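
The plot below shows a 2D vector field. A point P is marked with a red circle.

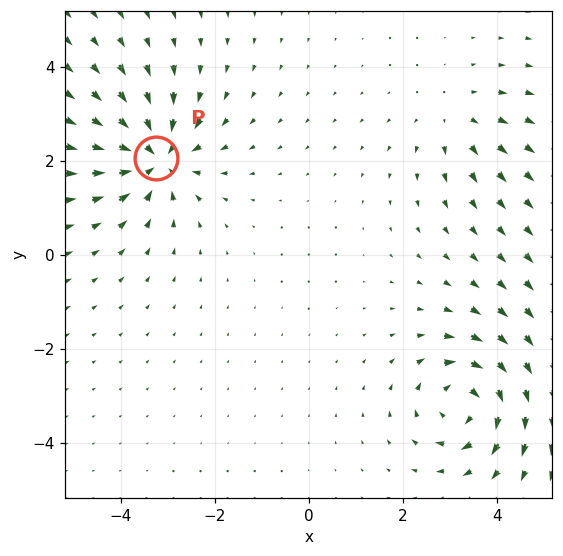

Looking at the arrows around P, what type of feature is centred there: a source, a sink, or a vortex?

sink

At P (-3.3, 2.1) the arrows converge inward. Divergence about -6, curl ≈0 — negative divergence with near-zero curl is a sink.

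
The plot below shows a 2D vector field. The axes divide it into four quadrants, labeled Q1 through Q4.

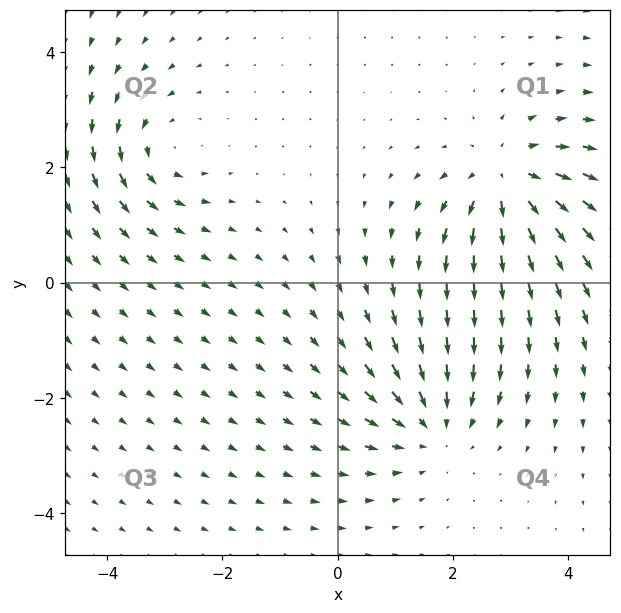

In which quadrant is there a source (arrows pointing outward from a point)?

The source sits at approximately (2.9, 1.8), which lies in quadrant Q1. The divergence there is about +4, positive as expected for a source.

Q1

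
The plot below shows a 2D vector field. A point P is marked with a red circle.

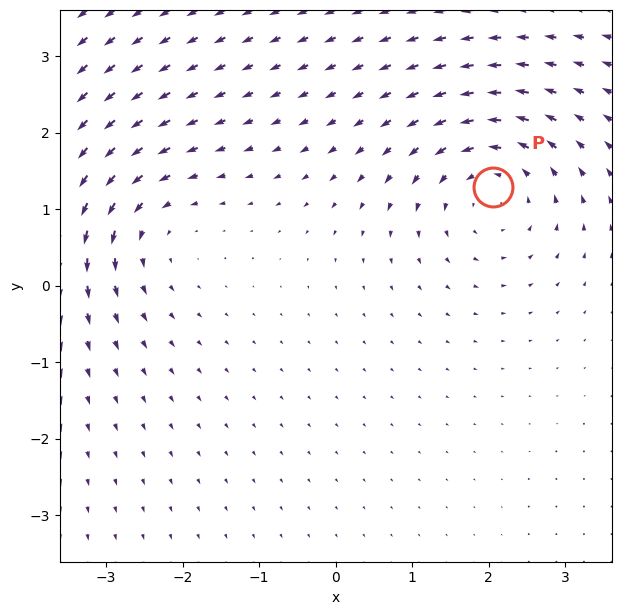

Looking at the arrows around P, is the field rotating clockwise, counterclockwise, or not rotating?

counterclockwise

Near P at (2.1, 1.3) the arrows circulate counterclockwise. The curl (z-component) there is about +4; positive curl means counterclockwise rotation.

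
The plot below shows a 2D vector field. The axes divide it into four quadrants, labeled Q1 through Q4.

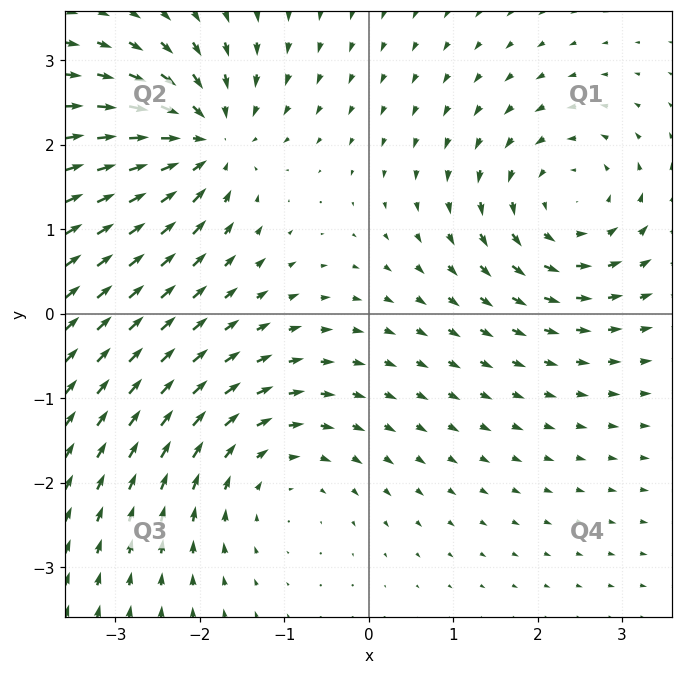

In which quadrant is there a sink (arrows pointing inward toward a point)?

Q2

The sink sits at approximately (-1.9, 2.0), which lies in quadrant Q2. The divergence there is about -4, negative as expected for a sink.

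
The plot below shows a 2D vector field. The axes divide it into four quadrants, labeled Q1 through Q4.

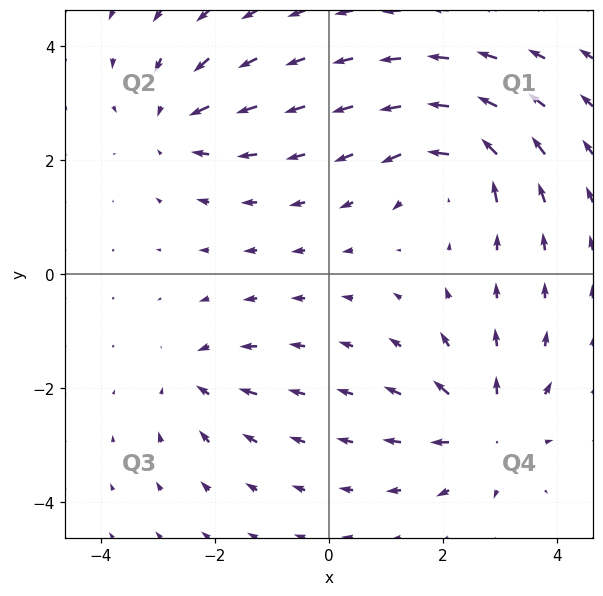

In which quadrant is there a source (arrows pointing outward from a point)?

Q4

The source sits at approximately (2.8, -2.7), which lies in quadrant Q4. The divergence there is about +6, positive as expected for a source.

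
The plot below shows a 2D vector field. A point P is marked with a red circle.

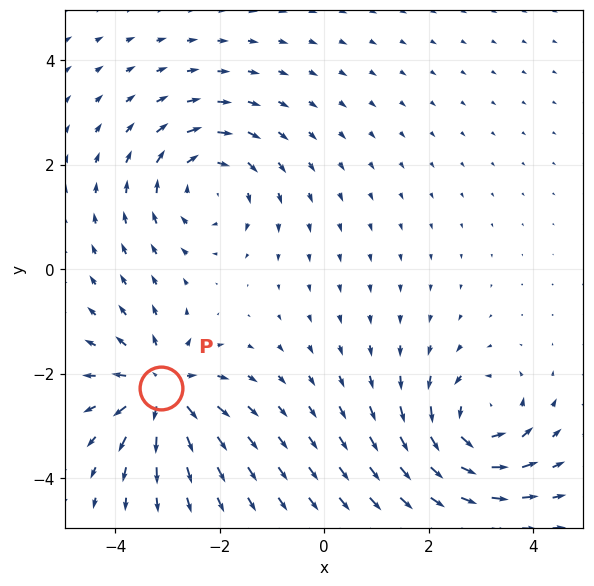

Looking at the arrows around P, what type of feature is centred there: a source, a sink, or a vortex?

At P (-3.1, -2.3) the arrows spread outward. Divergence about +6, curl ≈0 — positive divergence with near-zero curl is a source.

source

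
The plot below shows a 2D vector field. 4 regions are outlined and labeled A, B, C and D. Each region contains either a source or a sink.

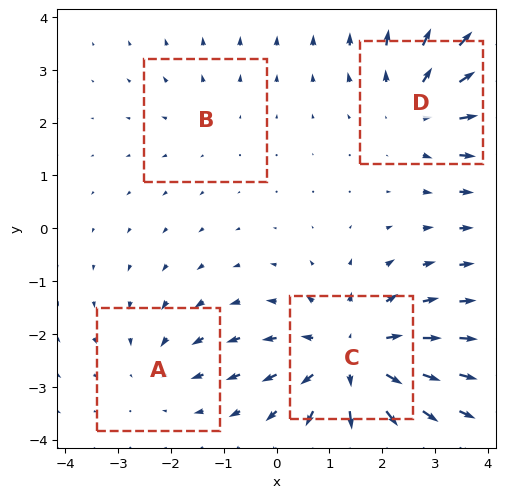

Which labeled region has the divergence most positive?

C

Divergence at each region's feature centre — A: about -3, B: about +2, C: about +6, D: about +4. Region C is most positive.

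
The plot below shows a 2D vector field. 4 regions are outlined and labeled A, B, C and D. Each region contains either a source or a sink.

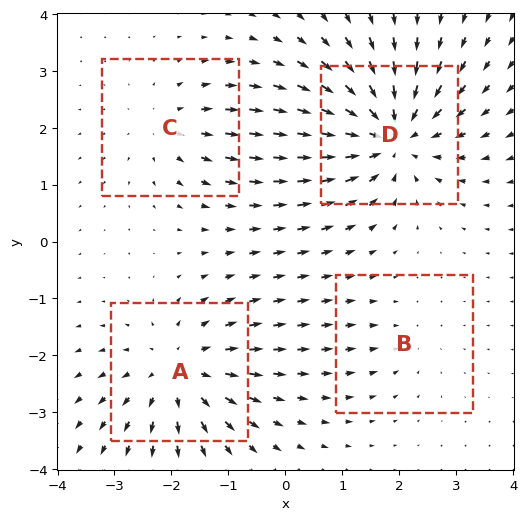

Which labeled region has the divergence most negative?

D

Divergence at each region's feature centre — A: about +5, B: about -2, C: about +3, D: about -6. Region D is most negative.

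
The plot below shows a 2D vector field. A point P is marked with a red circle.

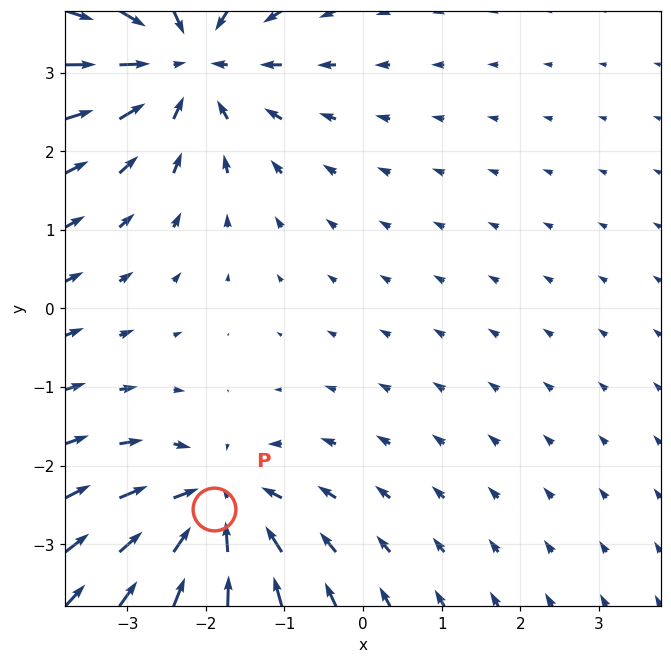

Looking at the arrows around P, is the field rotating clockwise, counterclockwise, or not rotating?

not rotating

Near P at (-1.9, -2.6) the arrows show no circulation. The curl there is ≈0.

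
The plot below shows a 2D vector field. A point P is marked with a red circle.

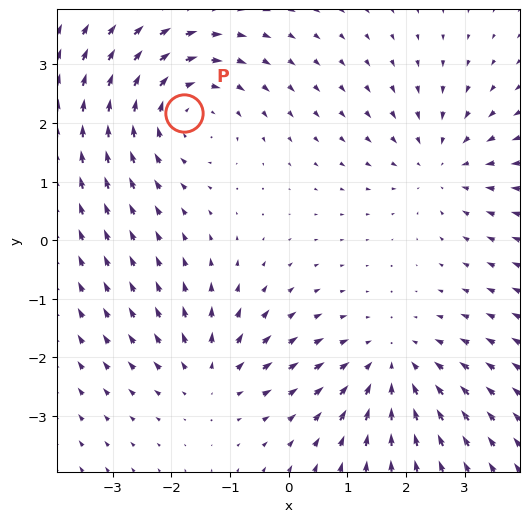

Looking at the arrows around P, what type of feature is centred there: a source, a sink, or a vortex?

vortex

At P (-1.8, 2.2) the arrows circulate clockwise. Divergence ≈0, curl about -4 — near-zero divergence with nonzero curl is a vortex.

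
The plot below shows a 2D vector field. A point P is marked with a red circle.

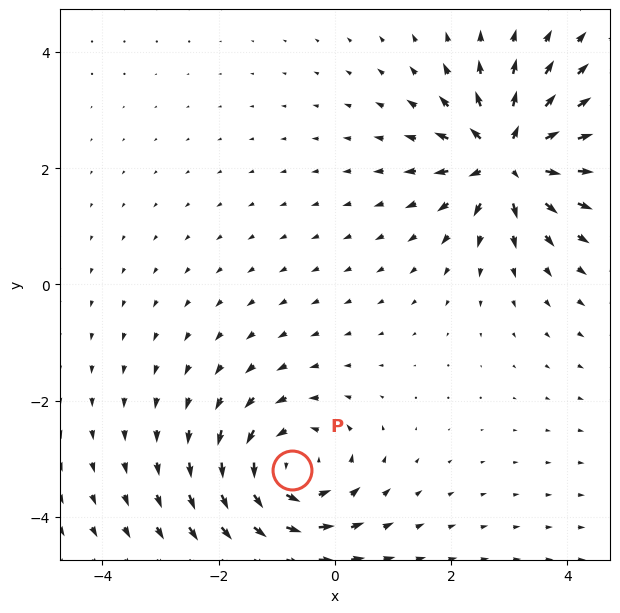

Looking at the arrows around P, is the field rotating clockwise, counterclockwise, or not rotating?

counterclockwise

Near P at (-0.7, -3.2) the arrows circulate counterclockwise. The curl (z-component) there is about +4; positive curl means counterclockwise rotation.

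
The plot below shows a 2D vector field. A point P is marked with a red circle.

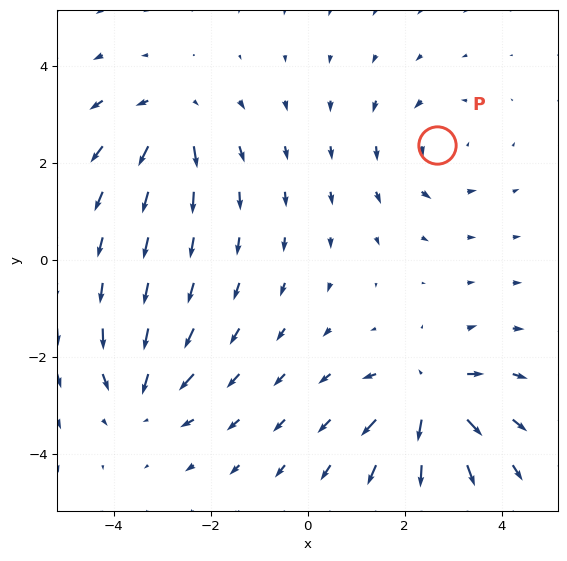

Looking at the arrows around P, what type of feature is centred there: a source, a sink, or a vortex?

At P (2.7, 2.4) the arrows circulate counterclockwise. Divergence ≈0, curl about +3 — near-zero divergence with nonzero curl is a vortex.

vortex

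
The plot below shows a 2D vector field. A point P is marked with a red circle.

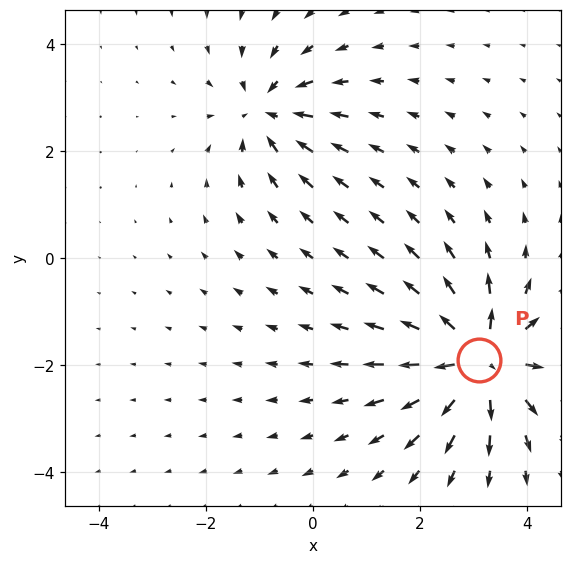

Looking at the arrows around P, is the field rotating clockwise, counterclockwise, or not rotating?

Near P at (3.1, -1.9) the arrows show no circulation. The curl there is ≈0.

not rotating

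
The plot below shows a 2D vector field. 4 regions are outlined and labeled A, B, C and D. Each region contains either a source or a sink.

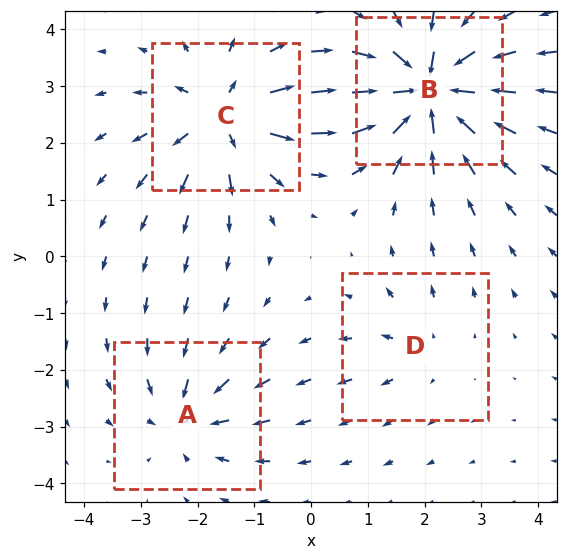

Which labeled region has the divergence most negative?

B

Divergence at each region's feature centre — A: about -4, B: about -8, C: about +6, D: about +3. Region B is most negative.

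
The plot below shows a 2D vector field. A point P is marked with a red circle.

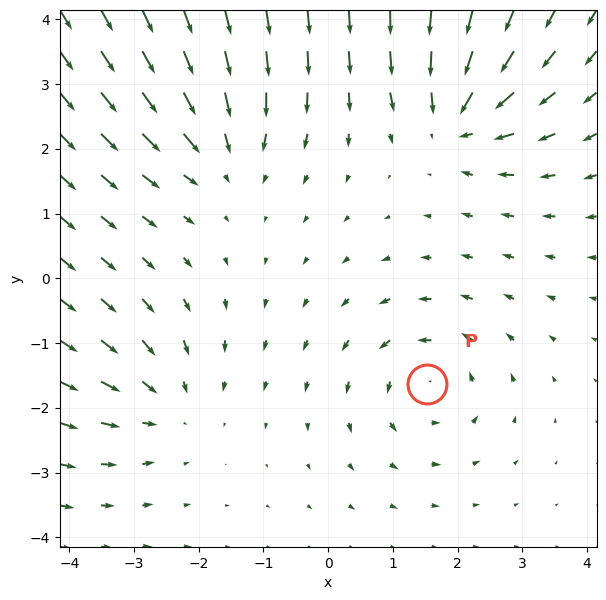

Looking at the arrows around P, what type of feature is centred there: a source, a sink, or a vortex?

vortex

At P (1.5, -1.6) the arrows circulate counterclockwise. Divergence ≈0, curl about +3 — near-zero divergence with nonzero curl is a vortex.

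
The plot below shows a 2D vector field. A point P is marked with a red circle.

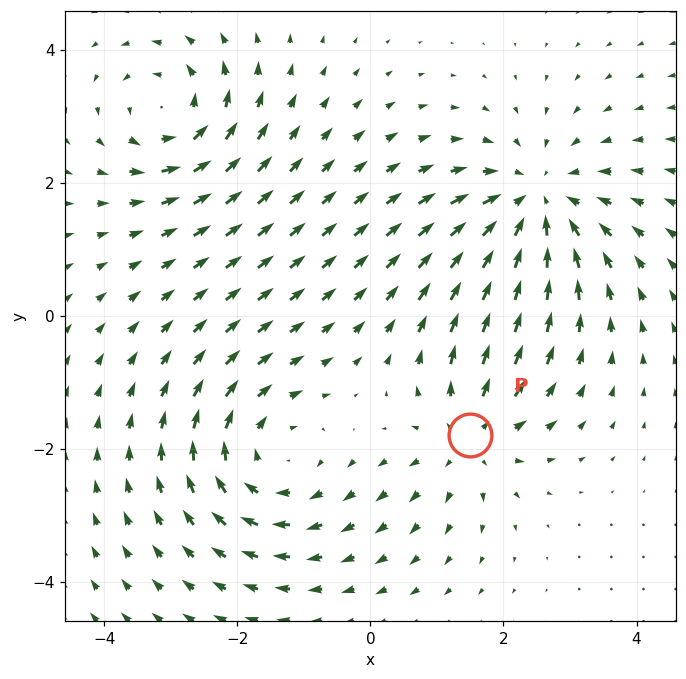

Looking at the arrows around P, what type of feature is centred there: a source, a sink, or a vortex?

At P (1.5, -1.8) the arrows spread outward. Divergence about +4, curl ≈0 — positive divergence with near-zero curl is a source.

source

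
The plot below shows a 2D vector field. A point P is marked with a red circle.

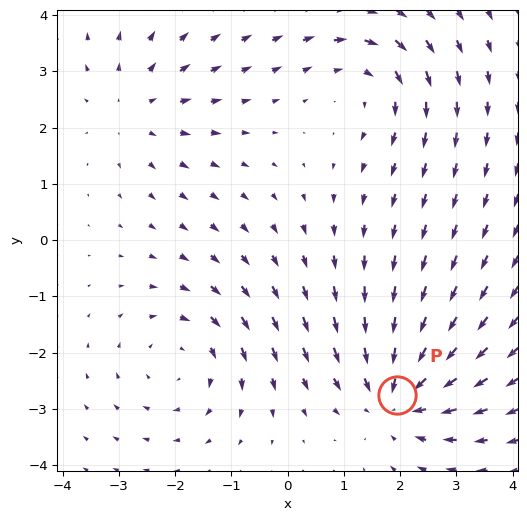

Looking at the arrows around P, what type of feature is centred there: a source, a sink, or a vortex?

sink

At P (2.0, -2.7) the arrows converge inward. Divergence about -5, curl ≈0 — negative divergence with near-zero curl is a sink.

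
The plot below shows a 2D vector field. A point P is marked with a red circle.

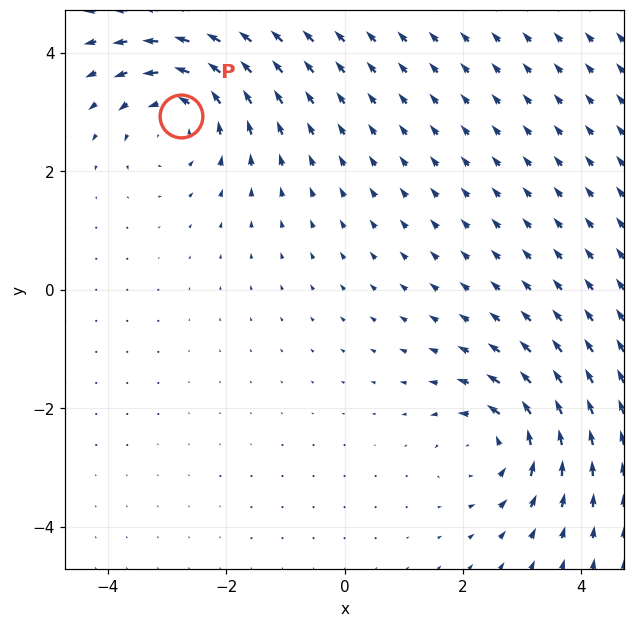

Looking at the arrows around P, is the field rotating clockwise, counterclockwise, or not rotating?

Near P at (-2.8, 2.9) the arrows circulate counterclockwise. The curl (z-component) there is about +4; positive curl means counterclockwise rotation.

counterclockwise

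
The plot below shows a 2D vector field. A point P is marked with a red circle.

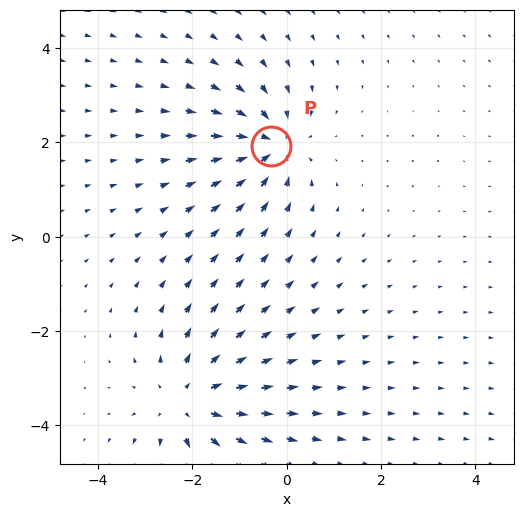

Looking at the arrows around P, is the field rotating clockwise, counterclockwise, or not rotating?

not rotating

Near P at (-0.3, 1.9) the arrows show no circulation. The curl there is ≈0.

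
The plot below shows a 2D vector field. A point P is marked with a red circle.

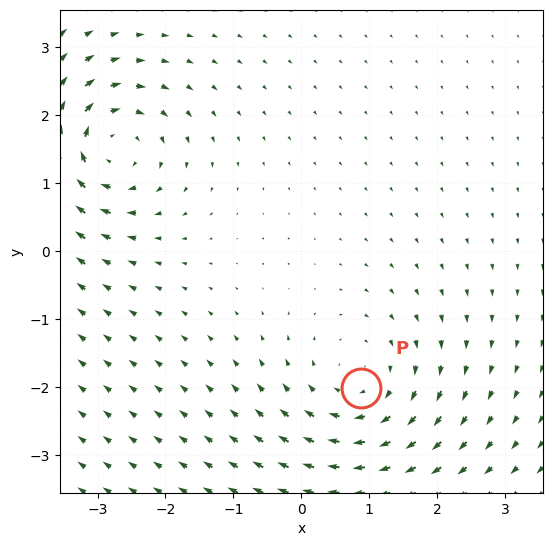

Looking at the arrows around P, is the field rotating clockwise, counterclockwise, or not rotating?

Near P at (0.9, -2.0) the arrows circulate clockwise. The curl (z-component) there is about -4; negative curl means clockwise rotation.

clockwise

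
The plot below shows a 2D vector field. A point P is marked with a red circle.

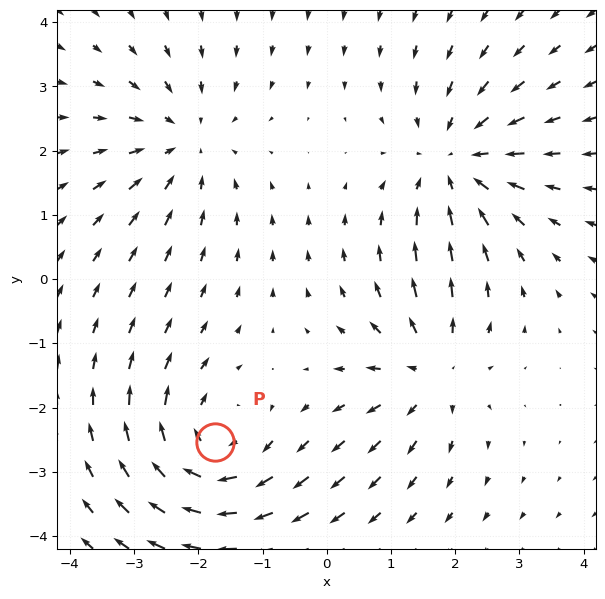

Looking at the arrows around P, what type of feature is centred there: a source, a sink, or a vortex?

At P (-1.7, -2.5) the arrows circulate clockwise. Divergence ≈0, curl about -5 — near-zero divergence with nonzero curl is a vortex.

vortex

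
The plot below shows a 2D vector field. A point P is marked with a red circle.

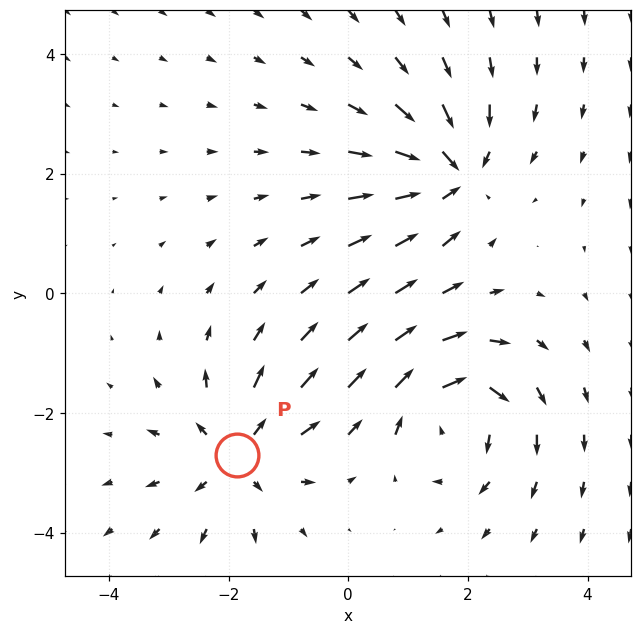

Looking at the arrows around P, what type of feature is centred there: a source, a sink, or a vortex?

source

At P (-1.9, -2.7) the arrows spread outward. Divergence about +3, curl ≈0 — positive divergence with near-zero curl is a source.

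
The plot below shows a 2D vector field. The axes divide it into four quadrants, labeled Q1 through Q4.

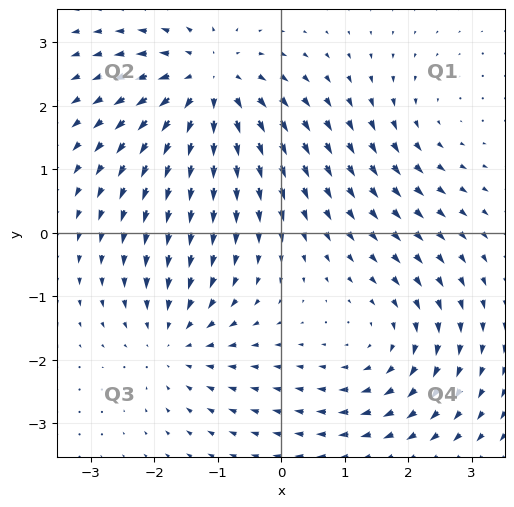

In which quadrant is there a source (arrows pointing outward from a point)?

Q2

The source sits at approximately (-1.1, 2.3), which lies in quadrant Q2. The divergence there is about +6, positive as expected for a source.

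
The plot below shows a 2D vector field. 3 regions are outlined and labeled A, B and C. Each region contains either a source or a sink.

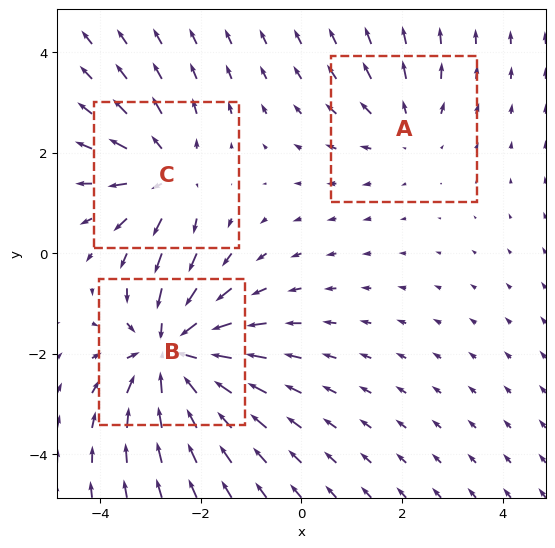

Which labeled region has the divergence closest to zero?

A

Divergence at each region's feature centre — A: about +2, B: about -4, C: about +3. Region A is closest to zero.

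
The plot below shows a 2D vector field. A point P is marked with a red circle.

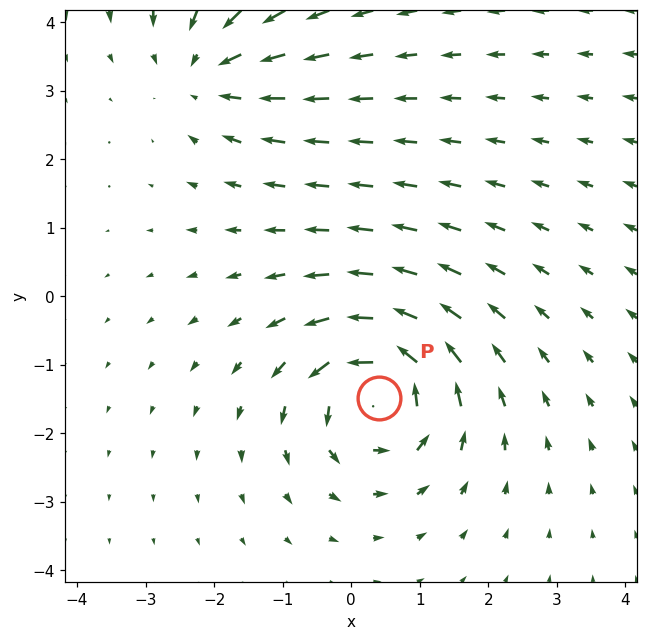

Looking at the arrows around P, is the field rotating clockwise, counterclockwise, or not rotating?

Near P at (0.4, -1.5) the arrows circulate counterclockwise. The curl (z-component) there is about +6; positive curl means counterclockwise rotation.

counterclockwise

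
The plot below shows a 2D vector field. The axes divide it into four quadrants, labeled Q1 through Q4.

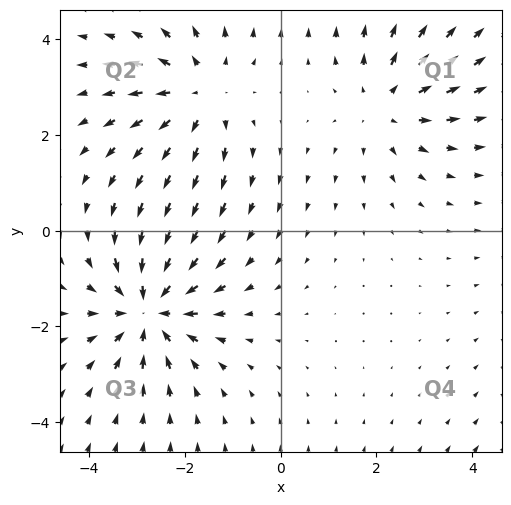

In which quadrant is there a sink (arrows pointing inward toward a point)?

Q3

The sink sits at approximately (-2.7, -1.7), which lies in quadrant Q3. The divergence there is about -4, negative as expected for a sink.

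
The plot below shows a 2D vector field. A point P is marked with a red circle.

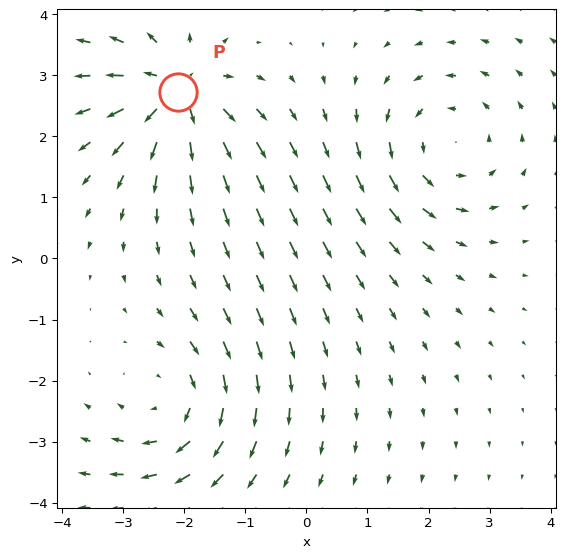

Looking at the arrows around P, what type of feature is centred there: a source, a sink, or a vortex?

At P (-2.1, 2.7) the arrows spread outward. Divergence about +7, curl ≈0 — positive divergence with near-zero curl is a source.

source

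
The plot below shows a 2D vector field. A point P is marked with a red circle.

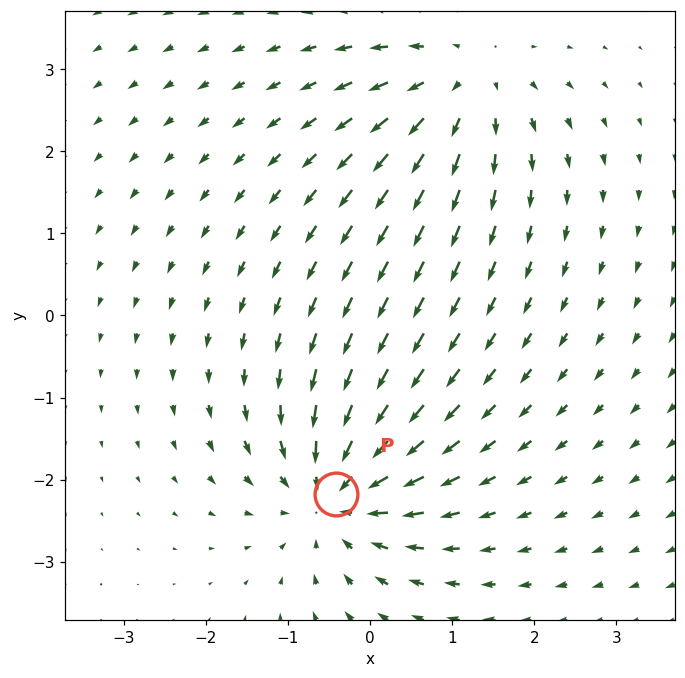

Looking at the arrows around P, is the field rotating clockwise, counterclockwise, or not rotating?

Near P at (-0.4, -2.2) the arrows show no circulation. The curl there is ≈0.

not rotating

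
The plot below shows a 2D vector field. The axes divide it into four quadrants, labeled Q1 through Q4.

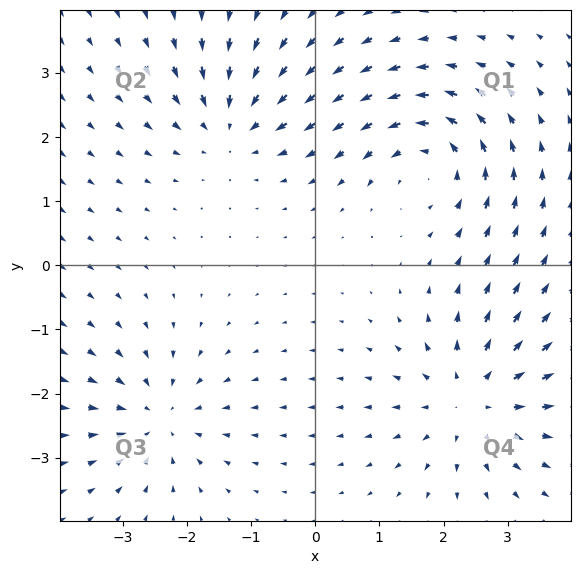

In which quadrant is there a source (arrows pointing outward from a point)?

Q4

The source sits at approximately (2.4, -2.1), which lies in quadrant Q4. The divergence there is about +4, positive as expected for a source.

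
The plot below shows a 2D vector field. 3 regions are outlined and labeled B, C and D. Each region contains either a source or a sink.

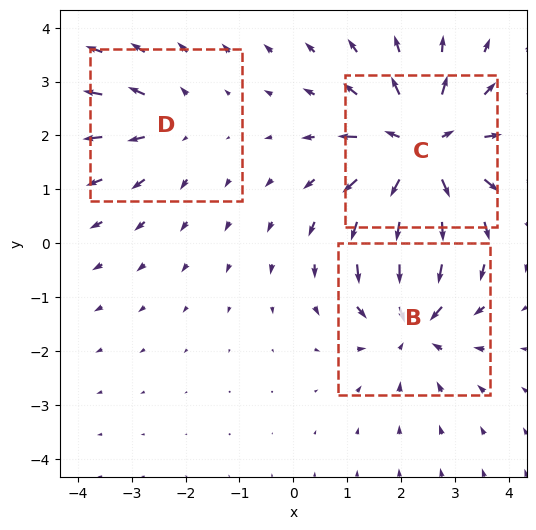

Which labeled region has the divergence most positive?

C

Divergence at each region's feature centre — B: about -3, C: about +5, D: about +2. Region C is most positive.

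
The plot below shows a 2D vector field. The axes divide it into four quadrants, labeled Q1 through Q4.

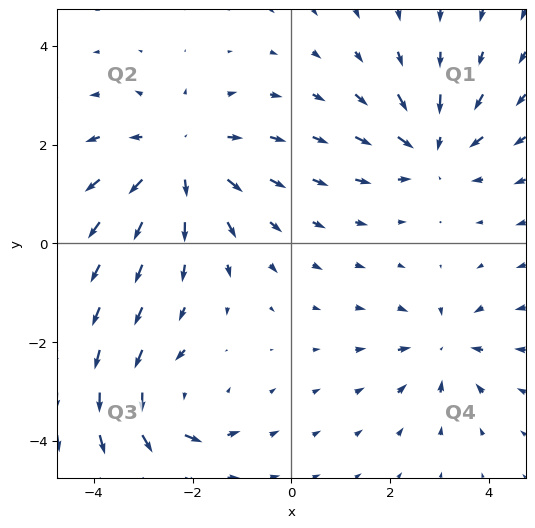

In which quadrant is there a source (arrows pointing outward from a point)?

The source sits at approximately (-2.2, 1.7), which lies in quadrant Q2. The divergence there is about +4, positive as expected for a source.

Q2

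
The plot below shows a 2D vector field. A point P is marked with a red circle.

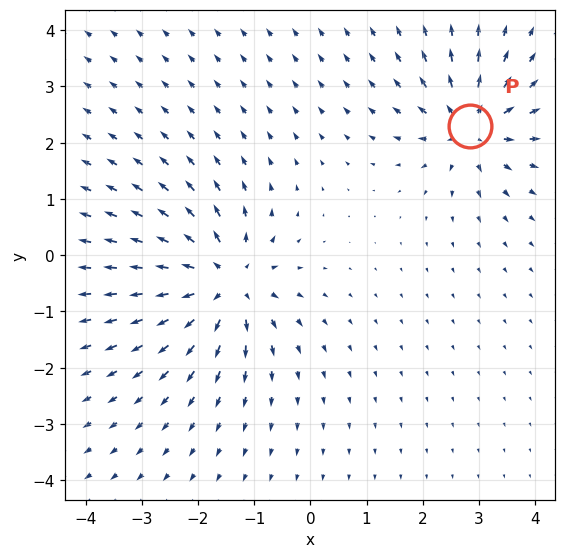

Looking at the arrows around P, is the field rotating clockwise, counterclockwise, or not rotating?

not rotating

Near P at (2.8, 2.3) the arrows show no circulation. The curl there is ≈0.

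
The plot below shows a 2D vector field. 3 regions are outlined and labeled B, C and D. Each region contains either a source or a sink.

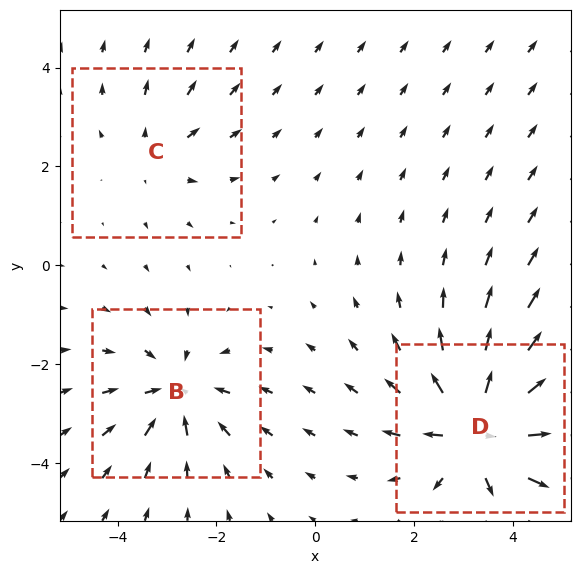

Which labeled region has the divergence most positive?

Divergence at each region's feature centre — B: about -4, C: about +2, D: about +5. Region D is most positive.

D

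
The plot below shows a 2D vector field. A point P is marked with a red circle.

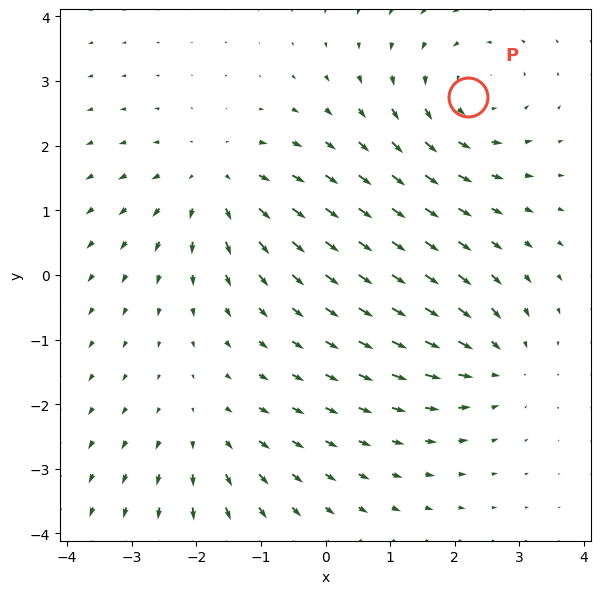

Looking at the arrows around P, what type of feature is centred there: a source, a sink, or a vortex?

At P (2.2, 2.8) the arrows circulate counterclockwise. Divergence ≈0, curl about +3 — near-zero divergence with nonzero curl is a vortex.

vortex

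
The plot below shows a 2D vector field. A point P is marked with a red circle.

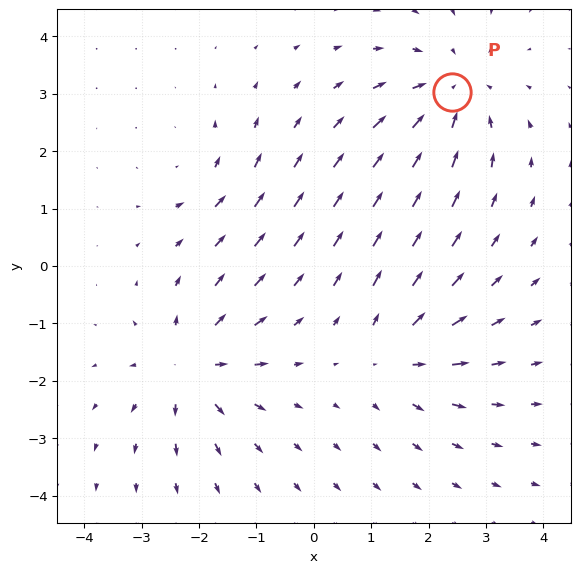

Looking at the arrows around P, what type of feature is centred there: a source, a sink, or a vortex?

sink

At P (2.4, 3.0) the arrows converge inward. Divergence about -5, curl ≈0 — negative divergence with near-zero curl is a sink.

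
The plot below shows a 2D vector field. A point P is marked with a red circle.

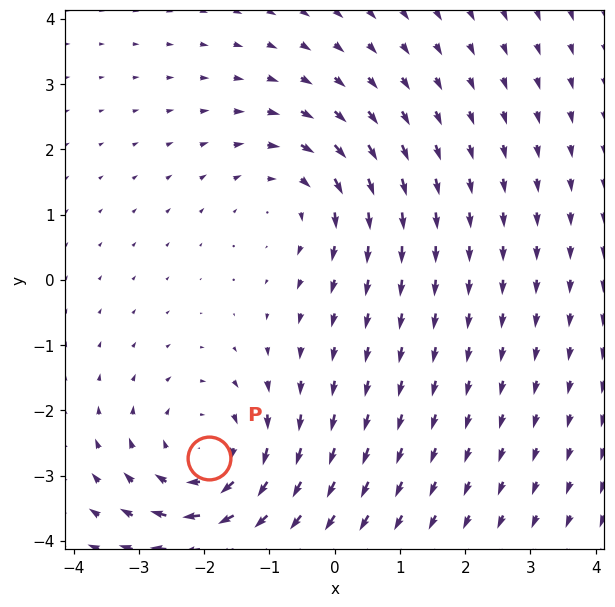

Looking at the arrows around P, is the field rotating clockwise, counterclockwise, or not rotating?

Near P at (-1.9, -2.7) the arrows circulate clockwise. The curl (z-component) there is about -3; negative curl means clockwise rotation.

clockwise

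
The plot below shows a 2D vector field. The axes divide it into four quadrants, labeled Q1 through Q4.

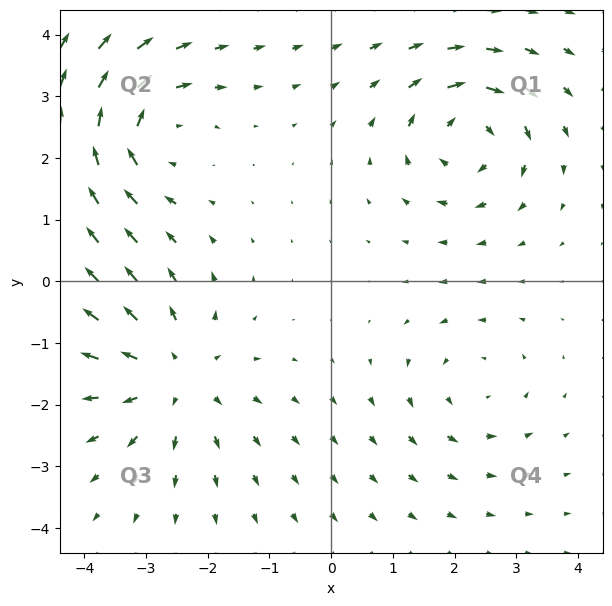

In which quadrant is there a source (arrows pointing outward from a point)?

Q3

The source sits at approximately (-2.5, -1.5), which lies in quadrant Q3. The divergence there is about +4, positive as expected for a source.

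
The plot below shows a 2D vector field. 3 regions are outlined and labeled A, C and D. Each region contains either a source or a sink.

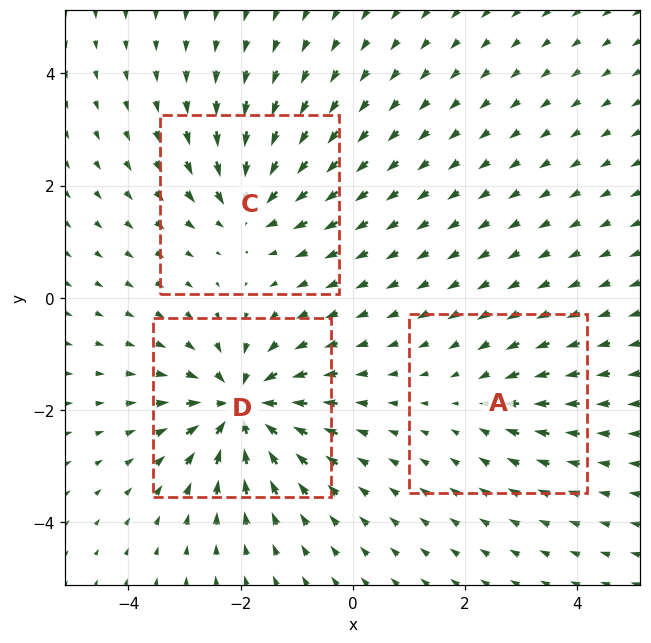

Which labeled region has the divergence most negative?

D

Divergence at each region's feature centre — A: about -2, C: about -4, D: about -7. Region D is most negative.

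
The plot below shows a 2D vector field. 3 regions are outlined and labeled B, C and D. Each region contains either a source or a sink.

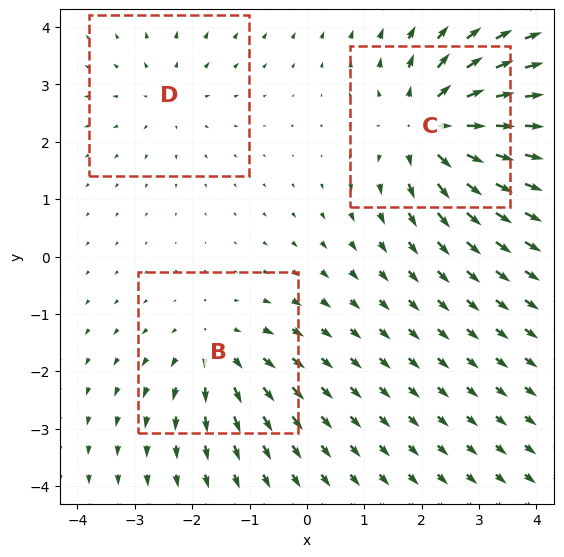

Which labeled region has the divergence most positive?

Divergence at each region's feature centre — B: about +3, C: about +6, D: about +2. Region C is most positive.

C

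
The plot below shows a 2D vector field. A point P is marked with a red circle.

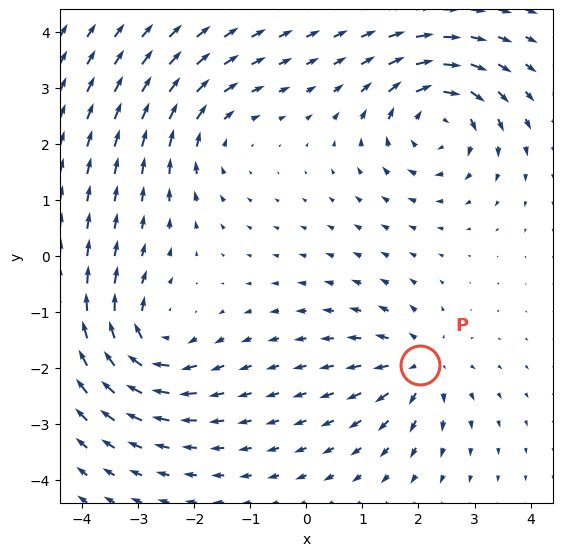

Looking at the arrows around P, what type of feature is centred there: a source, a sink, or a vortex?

source

At P (2.0, -1.9) the arrows spread outward. Divergence about +4, curl ≈0 — positive divergence with near-zero curl is a source.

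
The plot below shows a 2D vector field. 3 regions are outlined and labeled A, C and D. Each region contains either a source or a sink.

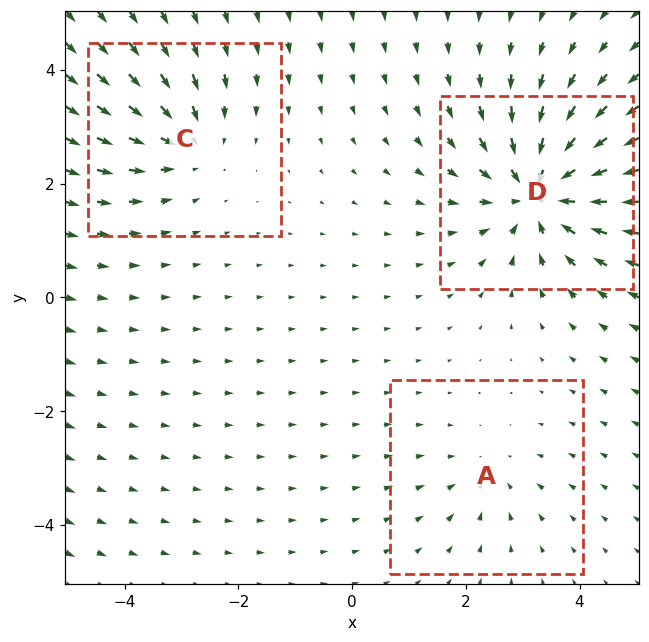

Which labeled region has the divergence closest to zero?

Divergence at each region's feature centre — A: about -2, C: about -3, D: about -5. Region A is closest to zero.

A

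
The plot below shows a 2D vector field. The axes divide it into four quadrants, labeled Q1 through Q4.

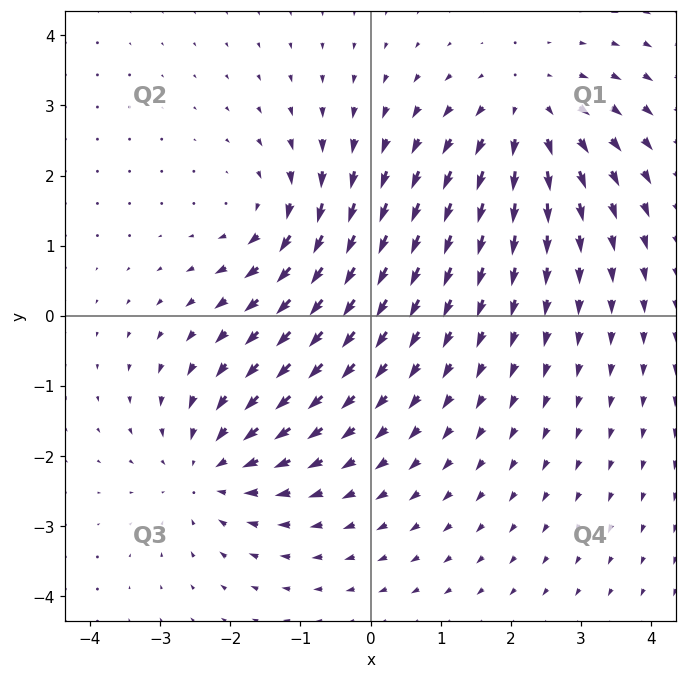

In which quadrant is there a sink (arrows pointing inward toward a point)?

Q3

The sink sits at approximately (-2.3, -2.2), which lies in quadrant Q3. The divergence there is about -5, negative as expected for a sink.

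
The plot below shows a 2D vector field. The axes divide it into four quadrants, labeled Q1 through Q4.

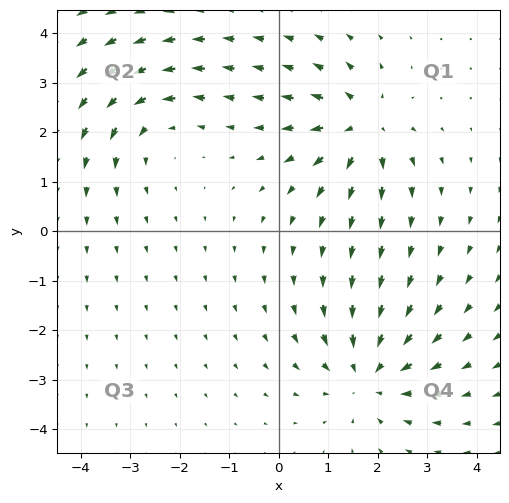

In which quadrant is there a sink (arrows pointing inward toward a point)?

Q4

The sink sits at approximately (1.8, -2.9), which lies in quadrant Q4. The divergence there is about -4, negative as expected for a sink.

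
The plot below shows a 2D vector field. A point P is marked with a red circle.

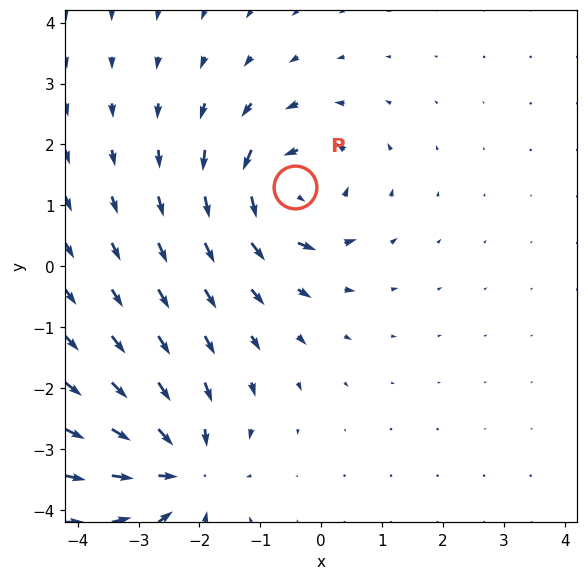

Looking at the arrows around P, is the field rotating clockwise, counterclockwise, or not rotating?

Near P at (-0.4, 1.3) the arrows circulate counterclockwise. The curl (z-component) there is about +6; positive curl means counterclockwise rotation.

counterclockwise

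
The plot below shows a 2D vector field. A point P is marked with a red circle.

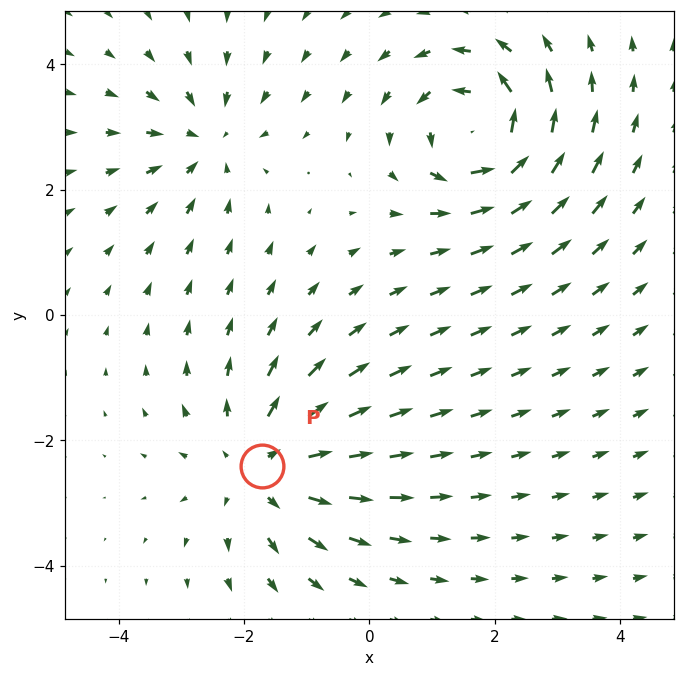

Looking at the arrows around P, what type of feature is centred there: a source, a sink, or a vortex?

At P (-1.7, -2.4) the arrows spread outward. Divergence about +3, curl ≈0 — positive divergence with near-zero curl is a source.

source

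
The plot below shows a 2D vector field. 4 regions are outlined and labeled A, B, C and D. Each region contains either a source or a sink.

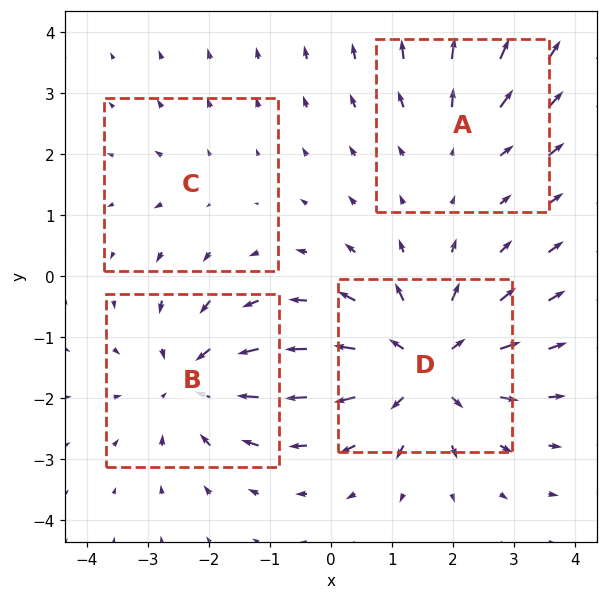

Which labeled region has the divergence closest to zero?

Divergence at each region's feature centre — A: about +3, B: about -5, C: about +2, D: about +6. Region C is closest to zero.

C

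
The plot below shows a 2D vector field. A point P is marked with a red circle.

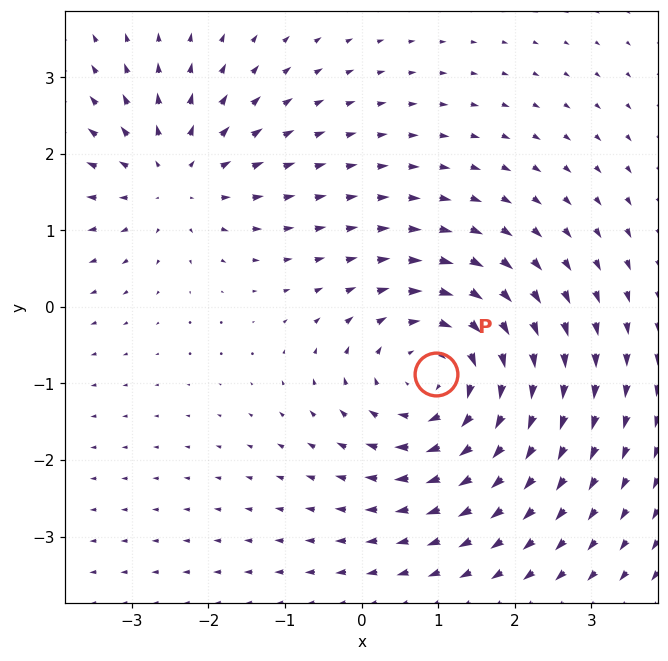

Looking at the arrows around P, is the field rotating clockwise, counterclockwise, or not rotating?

clockwise

Near P at (1.0, -0.9) the arrows circulate clockwise. The curl (z-component) there is about -4; negative curl means clockwise rotation.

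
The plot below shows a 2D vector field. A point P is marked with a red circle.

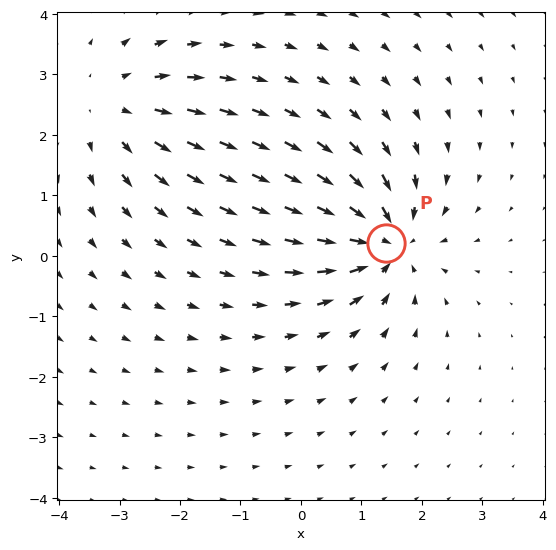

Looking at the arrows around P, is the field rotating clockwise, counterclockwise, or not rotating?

not rotating

Near P at (1.4, 0.2) the arrows show no circulation. The curl there is ≈0.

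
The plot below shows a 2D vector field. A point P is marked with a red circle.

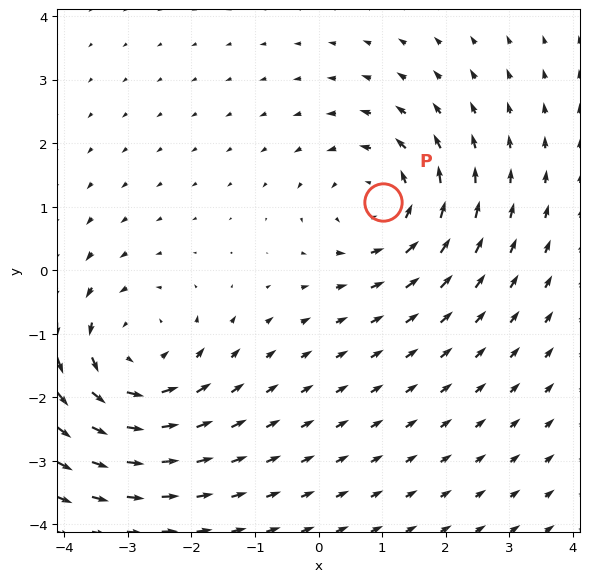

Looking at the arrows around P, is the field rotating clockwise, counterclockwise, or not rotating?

counterclockwise

Near P at (1.0, 1.1) the arrows circulate counterclockwise. The curl (z-component) there is about +4; positive curl means counterclockwise rotation.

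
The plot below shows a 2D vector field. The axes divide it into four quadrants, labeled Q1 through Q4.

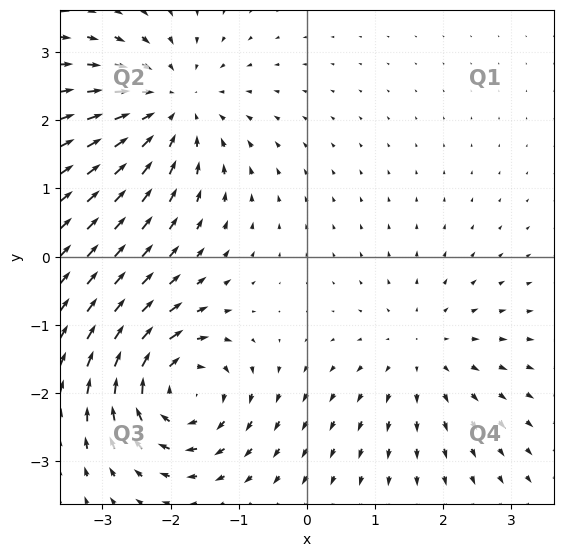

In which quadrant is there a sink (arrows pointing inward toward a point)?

The sink sits at approximately (-2.0, 2.2), which lies in quadrant Q2. The divergence there is about -4, negative as expected for a sink.

Q2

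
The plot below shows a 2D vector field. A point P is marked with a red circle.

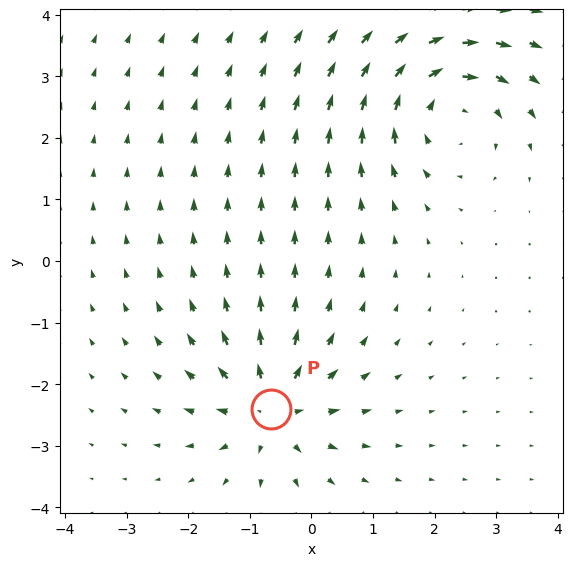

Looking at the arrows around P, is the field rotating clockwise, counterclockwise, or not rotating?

not rotating

Near P at (-0.7, -2.4) the arrows show no circulation. The curl there is ≈0.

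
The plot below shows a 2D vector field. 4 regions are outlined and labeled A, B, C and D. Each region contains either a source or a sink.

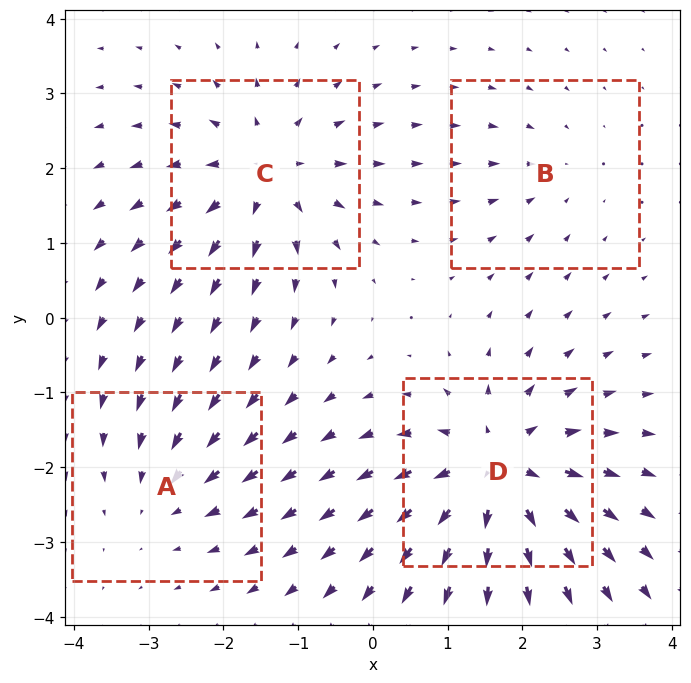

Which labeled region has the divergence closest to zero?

B

Divergence at each region's feature centre — A: about -3, B: about -2, C: about +5, D: about +7. Region B is closest to zero.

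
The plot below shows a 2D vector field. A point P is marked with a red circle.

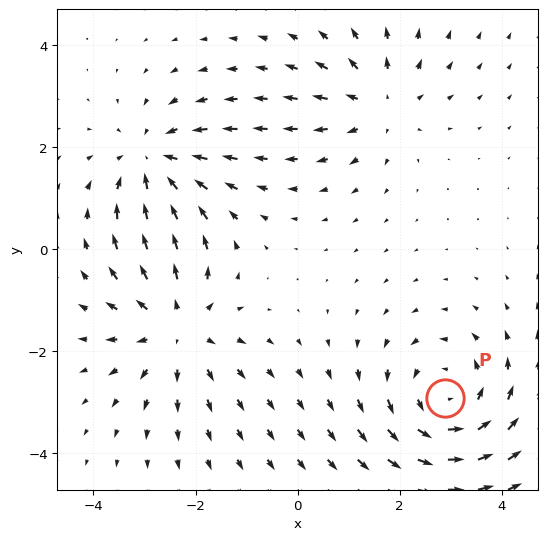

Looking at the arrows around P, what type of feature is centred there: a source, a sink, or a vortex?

vortex

At P (2.9, -2.9) the arrows circulate counterclockwise. Divergence ≈0, curl about +4 — near-zero divergence with nonzero curl is a vortex.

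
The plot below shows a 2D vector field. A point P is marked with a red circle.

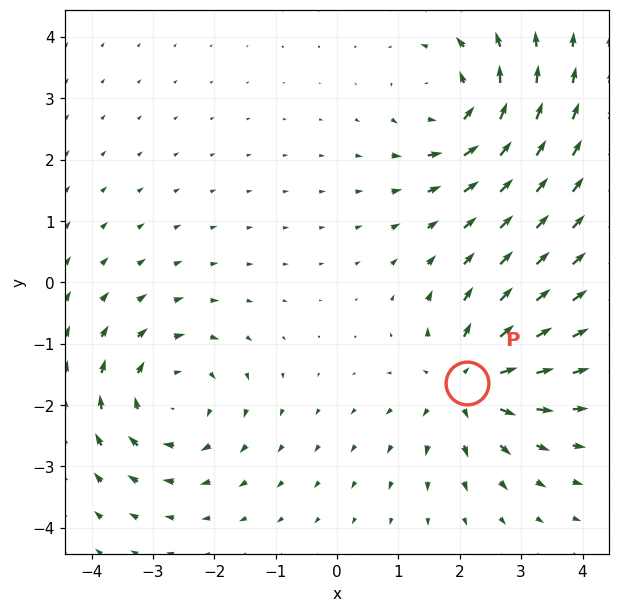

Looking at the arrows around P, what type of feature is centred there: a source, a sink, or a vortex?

source

At P (2.1, -1.6) the arrows spread outward. Divergence about +6, curl ≈0 — positive divergence with near-zero curl is a source.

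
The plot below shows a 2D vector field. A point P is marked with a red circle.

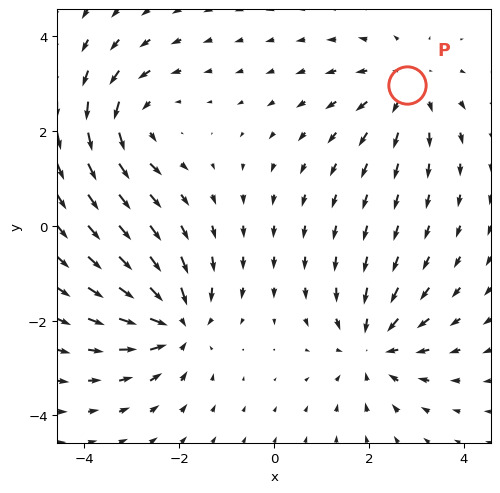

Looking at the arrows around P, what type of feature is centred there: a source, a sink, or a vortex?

source

At P (2.8, 3.0) the arrows spread outward. Divergence about +4, curl ≈0 — positive divergence with near-zero curl is a source.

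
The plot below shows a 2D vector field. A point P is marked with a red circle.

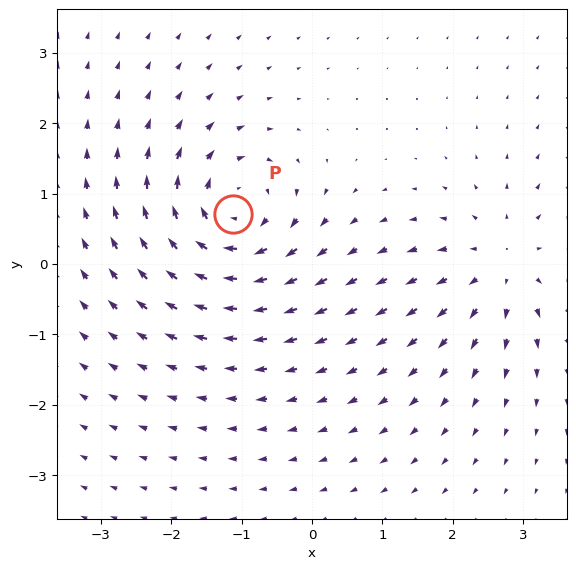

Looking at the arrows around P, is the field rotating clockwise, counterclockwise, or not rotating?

Near P at (-1.1, 0.7) the arrows circulate clockwise. The curl (z-component) there is about -6; negative curl means clockwise rotation.

clockwise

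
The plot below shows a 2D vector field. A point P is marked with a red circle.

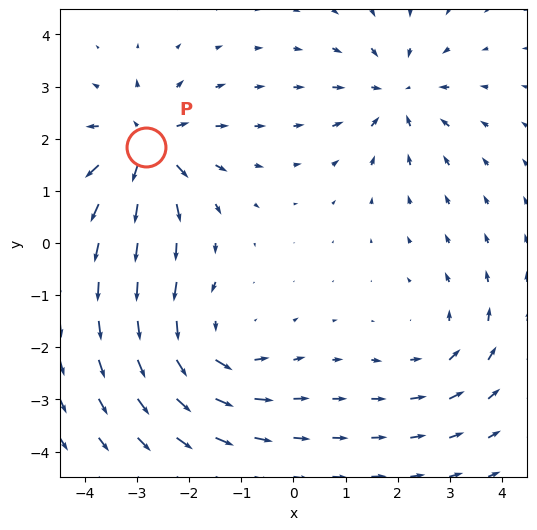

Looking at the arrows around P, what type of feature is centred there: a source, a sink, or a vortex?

At P (-2.8, 1.8) the arrows spread outward. Divergence about +5, curl ≈0 — positive divergence with near-zero curl is a source.

source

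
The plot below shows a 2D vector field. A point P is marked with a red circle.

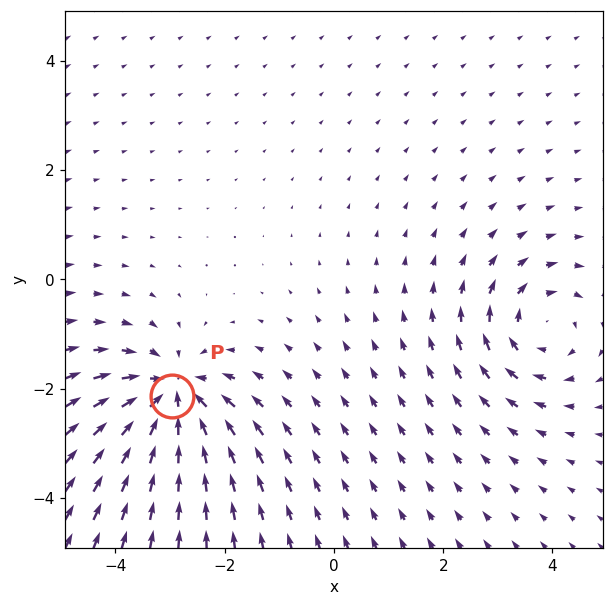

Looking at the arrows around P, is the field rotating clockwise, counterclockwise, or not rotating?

Near P at (-3.0, -2.1) the arrows show no circulation. The curl there is ≈0.

not rotating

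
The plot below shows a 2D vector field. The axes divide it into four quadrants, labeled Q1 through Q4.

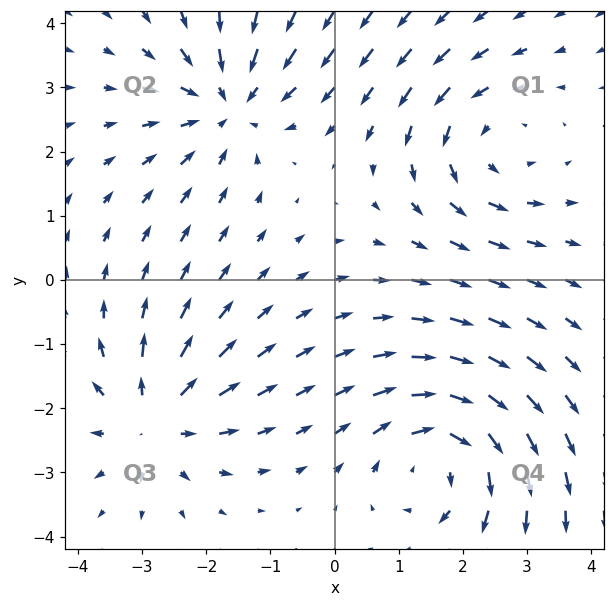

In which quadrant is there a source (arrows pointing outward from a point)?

Q3

The source sits at approximately (-2.8, -2.2), which lies in quadrant Q3. The divergence there is about +4, positive as expected for a source.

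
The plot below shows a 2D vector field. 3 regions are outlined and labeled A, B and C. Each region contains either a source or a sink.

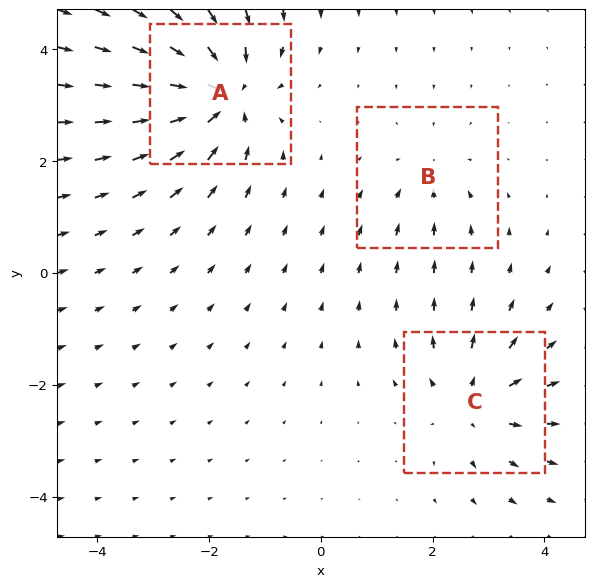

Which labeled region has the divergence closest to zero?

B

Divergence at each region's feature centre — A: about -6, B: about -2, C: about +4. Region B is closest to zero.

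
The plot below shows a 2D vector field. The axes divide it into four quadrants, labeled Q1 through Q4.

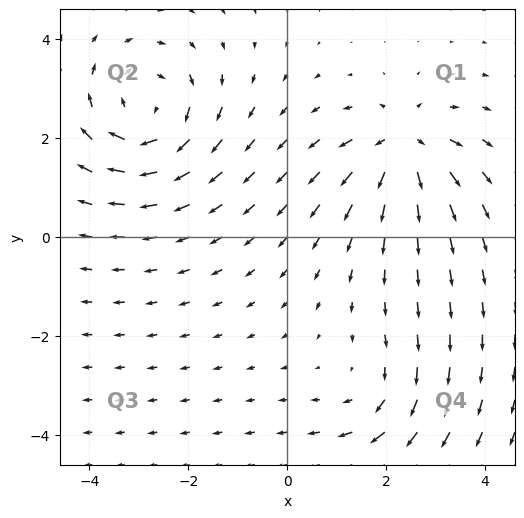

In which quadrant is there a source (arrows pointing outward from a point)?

Q1

The source sits at approximately (2.3, 1.9), which lies in quadrant Q1. The divergence there is about +5, positive as expected for a source.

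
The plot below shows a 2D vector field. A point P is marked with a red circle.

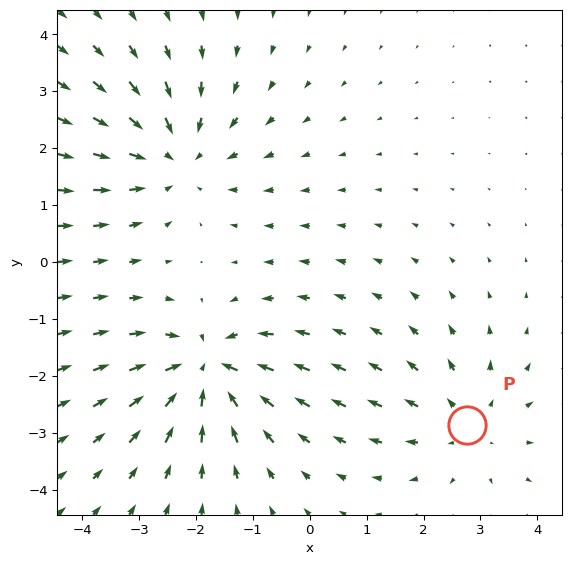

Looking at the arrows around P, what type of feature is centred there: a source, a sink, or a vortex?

source

At P (2.8, -2.9) the arrows spread outward. Divergence about +2, curl ≈0 — positive divergence with near-zero curl is a source.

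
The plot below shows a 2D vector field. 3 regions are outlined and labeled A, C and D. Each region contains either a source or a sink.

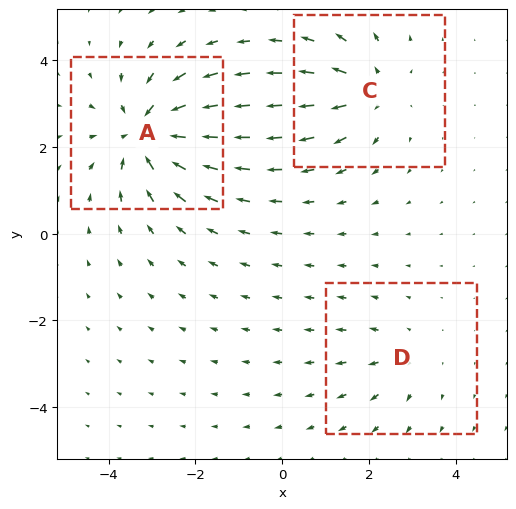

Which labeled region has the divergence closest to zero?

D

Divergence at each region's feature centre — A: about -5, C: about +3, D: about +2. Region D is closest to zero.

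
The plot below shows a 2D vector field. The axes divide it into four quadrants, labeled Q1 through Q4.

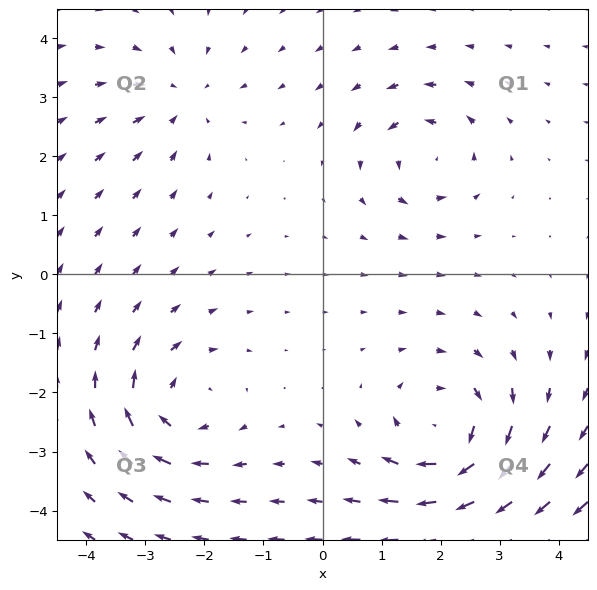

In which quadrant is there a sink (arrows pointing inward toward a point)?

The sink sits at approximately (-2.4, 3.0), which lies in quadrant Q2. The divergence there is about -3, negative as expected for a sink.

Q2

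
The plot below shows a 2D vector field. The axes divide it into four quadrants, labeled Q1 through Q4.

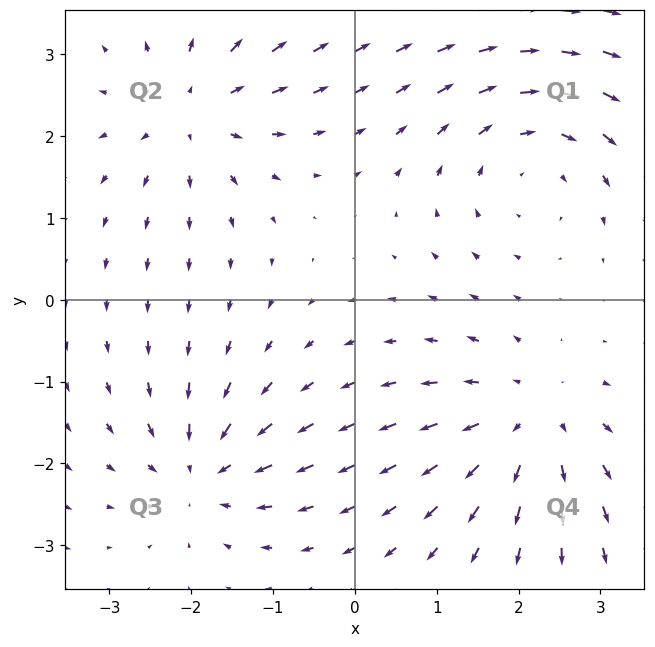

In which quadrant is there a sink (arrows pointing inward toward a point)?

The sink sits at approximately (-1.9, -2.1), which lies in quadrant Q3. The divergence there is about -5, negative as expected for a sink.

Q3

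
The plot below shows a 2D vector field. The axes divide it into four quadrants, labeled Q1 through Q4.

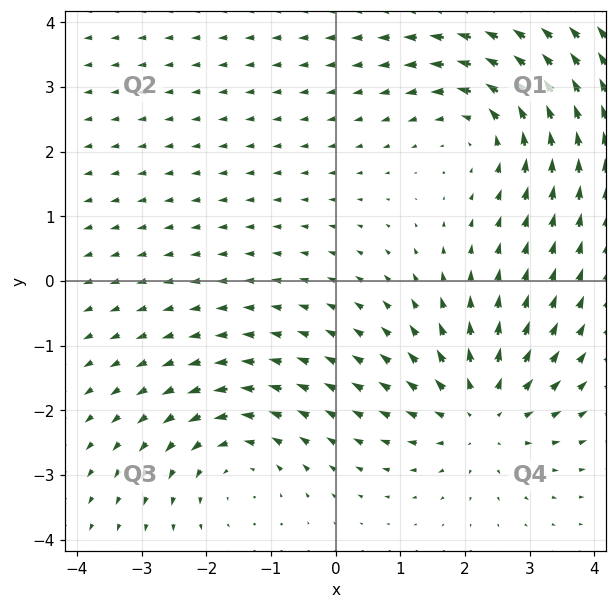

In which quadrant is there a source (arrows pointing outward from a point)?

The source sits at approximately (2.3, -2.0), which lies in quadrant Q4. The divergence there is about +3, positive as expected for a source.

Q4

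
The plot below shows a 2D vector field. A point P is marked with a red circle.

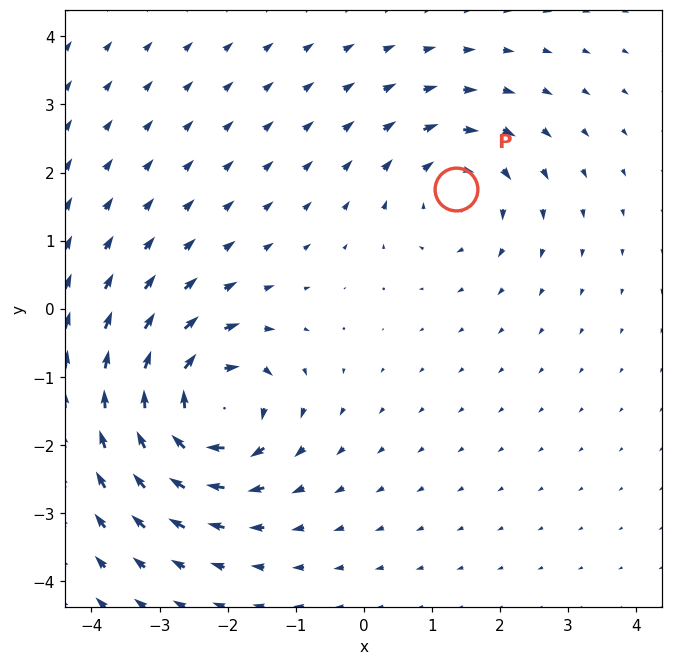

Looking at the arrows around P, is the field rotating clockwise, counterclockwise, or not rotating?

clockwise

Near P at (1.3, 1.8) the arrows circulate clockwise. The curl (z-component) there is about -3; negative curl means clockwise rotation.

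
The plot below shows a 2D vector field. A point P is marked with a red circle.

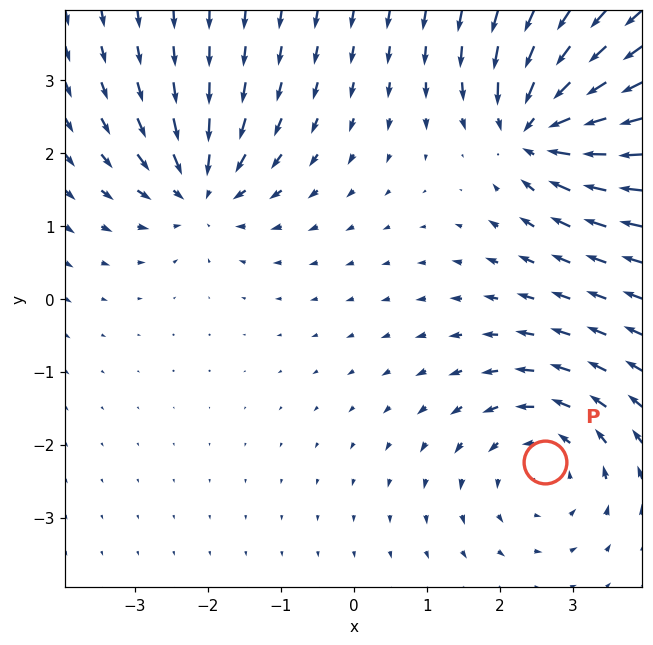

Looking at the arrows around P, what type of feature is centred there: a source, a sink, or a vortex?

At P (2.6, -2.2) the arrows circulate counterclockwise. Divergence ≈0, curl about +4 — near-zero divergence with nonzero curl is a vortex.

vortex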